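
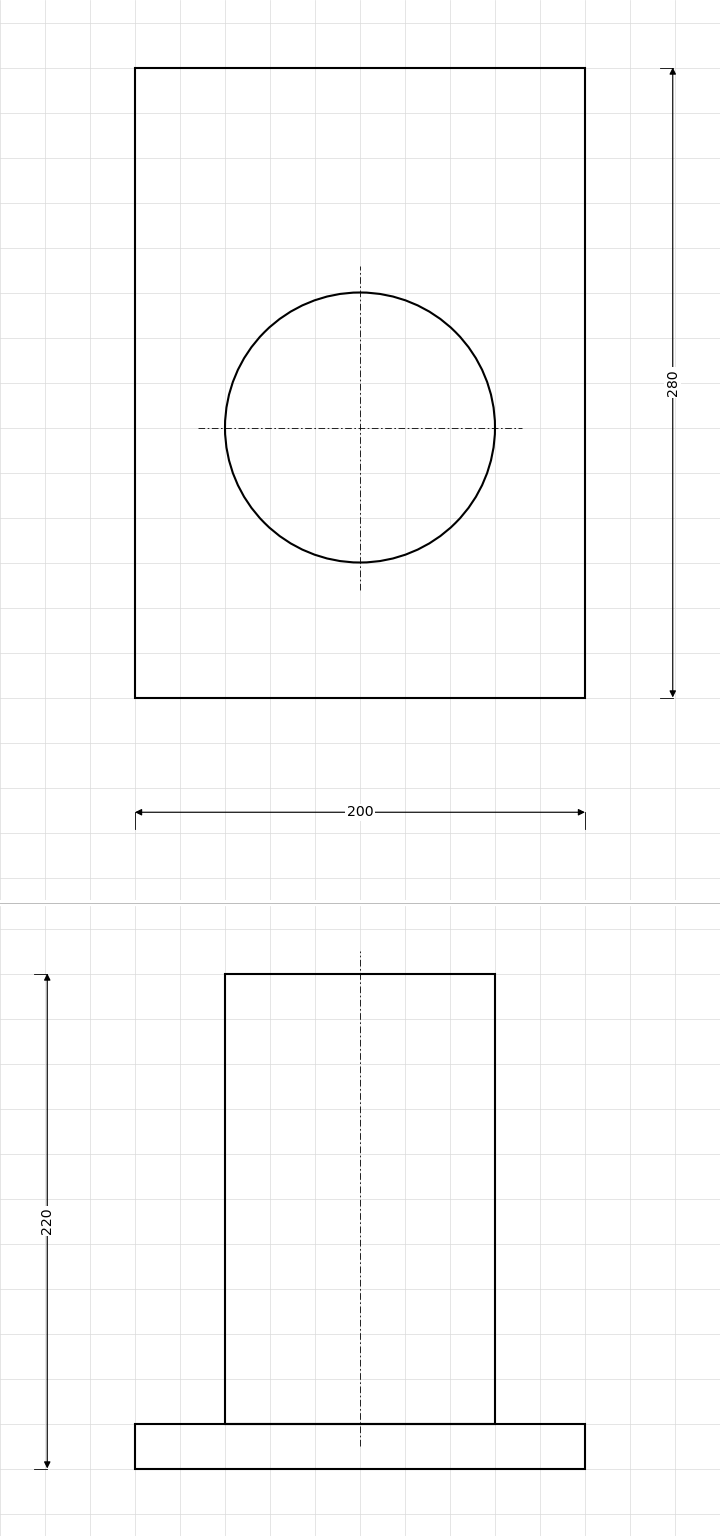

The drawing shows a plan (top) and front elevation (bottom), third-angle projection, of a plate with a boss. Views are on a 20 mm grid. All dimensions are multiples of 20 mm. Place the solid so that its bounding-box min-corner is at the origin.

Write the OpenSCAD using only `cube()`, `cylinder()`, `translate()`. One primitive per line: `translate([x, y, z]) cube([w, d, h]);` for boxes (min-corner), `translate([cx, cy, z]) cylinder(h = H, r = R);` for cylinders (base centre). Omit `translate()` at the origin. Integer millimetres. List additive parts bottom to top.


cube([200, 280, 20]);
translate([100, 120, 20]) cylinder(h = 200, r = 60);


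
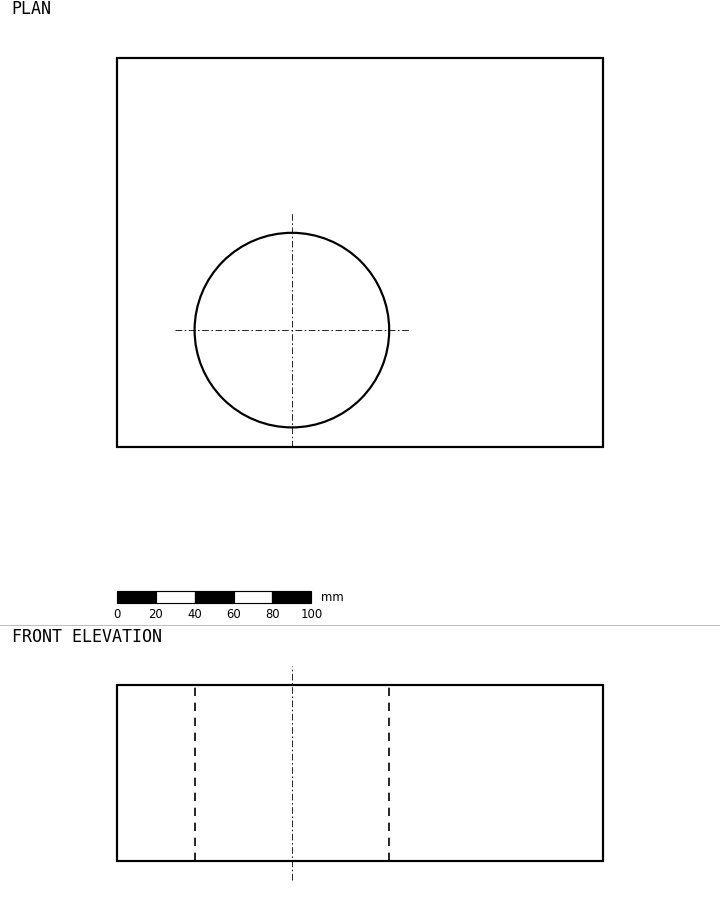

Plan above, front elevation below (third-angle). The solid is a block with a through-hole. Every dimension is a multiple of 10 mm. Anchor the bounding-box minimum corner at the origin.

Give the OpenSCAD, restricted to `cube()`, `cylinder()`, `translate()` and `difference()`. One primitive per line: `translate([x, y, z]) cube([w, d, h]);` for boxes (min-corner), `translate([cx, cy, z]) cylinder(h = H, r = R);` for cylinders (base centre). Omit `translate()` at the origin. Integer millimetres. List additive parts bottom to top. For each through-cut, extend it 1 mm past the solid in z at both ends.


difference() {
  cube([250, 200, 90]);
  translate([90, 60, -1]) cylinder(h = 92, r = 50);
}


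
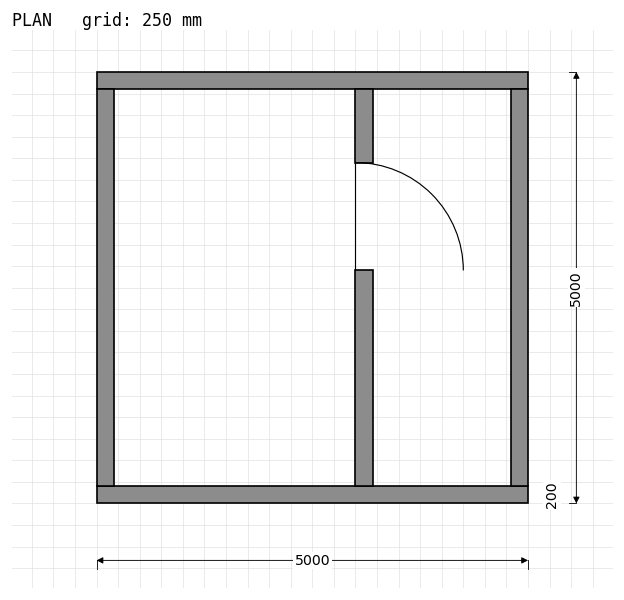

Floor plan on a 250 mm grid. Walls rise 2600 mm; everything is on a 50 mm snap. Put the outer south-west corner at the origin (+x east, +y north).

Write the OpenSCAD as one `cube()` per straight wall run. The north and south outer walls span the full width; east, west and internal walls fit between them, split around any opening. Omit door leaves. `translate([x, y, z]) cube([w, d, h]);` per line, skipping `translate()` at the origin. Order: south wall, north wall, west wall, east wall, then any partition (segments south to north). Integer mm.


cube([5000, 200, 2600]);
translate([0, 4800, 0]) cube([5000, 200, 2600]);
translate([0, 200, 0]) cube([200, 4600, 2600]);
translate([4800, 200, 0]) cube([200, 4600, 2600]);
translate([3000, 200, 0]) cube([200, 2500, 2600]);
translate([3000, 3950, 0]) cube([200, 850, 2600]);


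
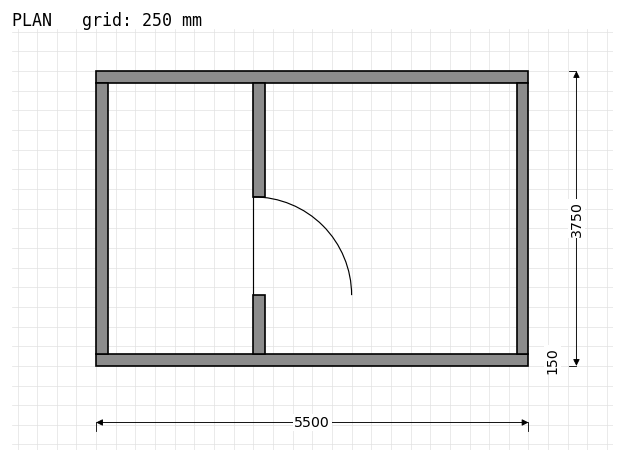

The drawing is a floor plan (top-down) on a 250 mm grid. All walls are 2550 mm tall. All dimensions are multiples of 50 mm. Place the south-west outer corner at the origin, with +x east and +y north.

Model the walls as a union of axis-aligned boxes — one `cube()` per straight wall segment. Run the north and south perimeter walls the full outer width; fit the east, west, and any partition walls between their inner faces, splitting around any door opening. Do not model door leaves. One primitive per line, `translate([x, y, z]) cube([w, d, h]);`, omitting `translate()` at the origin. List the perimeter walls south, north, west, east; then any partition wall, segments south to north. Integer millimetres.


cube([5500, 150, 2550]);
translate([0, 3600, 0]) cube([5500, 150, 2550]);
translate([0, 150, 0]) cube([150, 3450, 2550]);
translate([5350, 150, 0]) cube([150, 3450, 2550]);
translate([2000, 150, 0]) cube([150, 750, 2550]);
translate([2000, 2150, 0]) cube([150, 1450, 2550]);


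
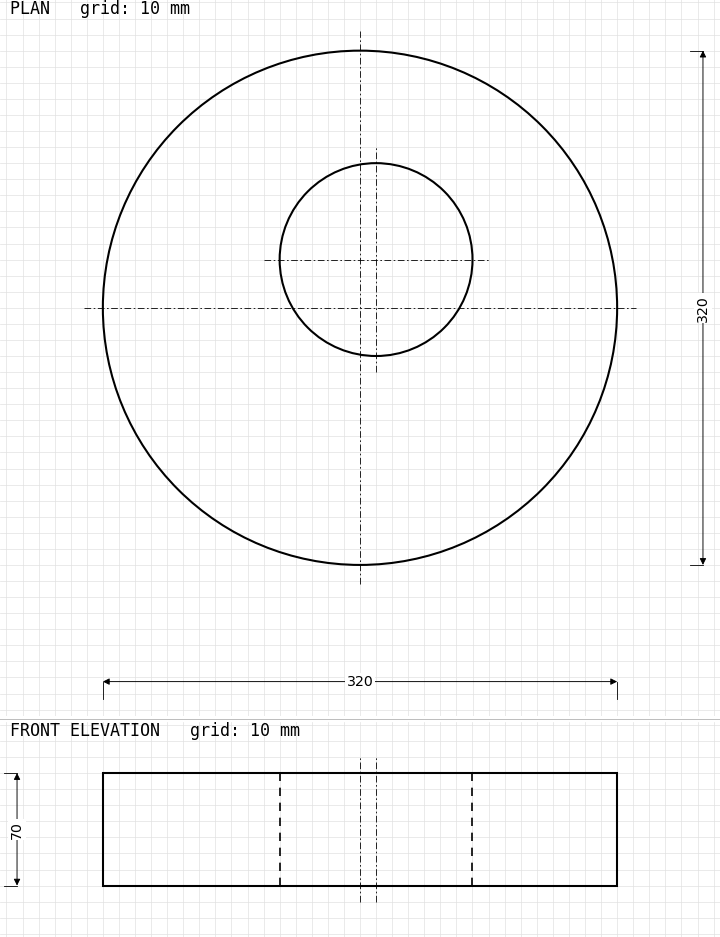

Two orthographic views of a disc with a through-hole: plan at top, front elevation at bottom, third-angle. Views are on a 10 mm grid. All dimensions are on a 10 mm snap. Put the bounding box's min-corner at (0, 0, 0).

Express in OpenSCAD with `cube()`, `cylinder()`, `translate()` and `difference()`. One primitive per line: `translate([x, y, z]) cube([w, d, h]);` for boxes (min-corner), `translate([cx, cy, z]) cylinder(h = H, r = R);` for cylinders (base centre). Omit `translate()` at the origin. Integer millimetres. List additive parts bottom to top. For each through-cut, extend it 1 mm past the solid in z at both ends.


difference() {
  translate([160, 160, 0]) cylinder(h = 70, r = 160);
  translate([170, 190, -1]) cylinder(h = 72, r = 60);
}


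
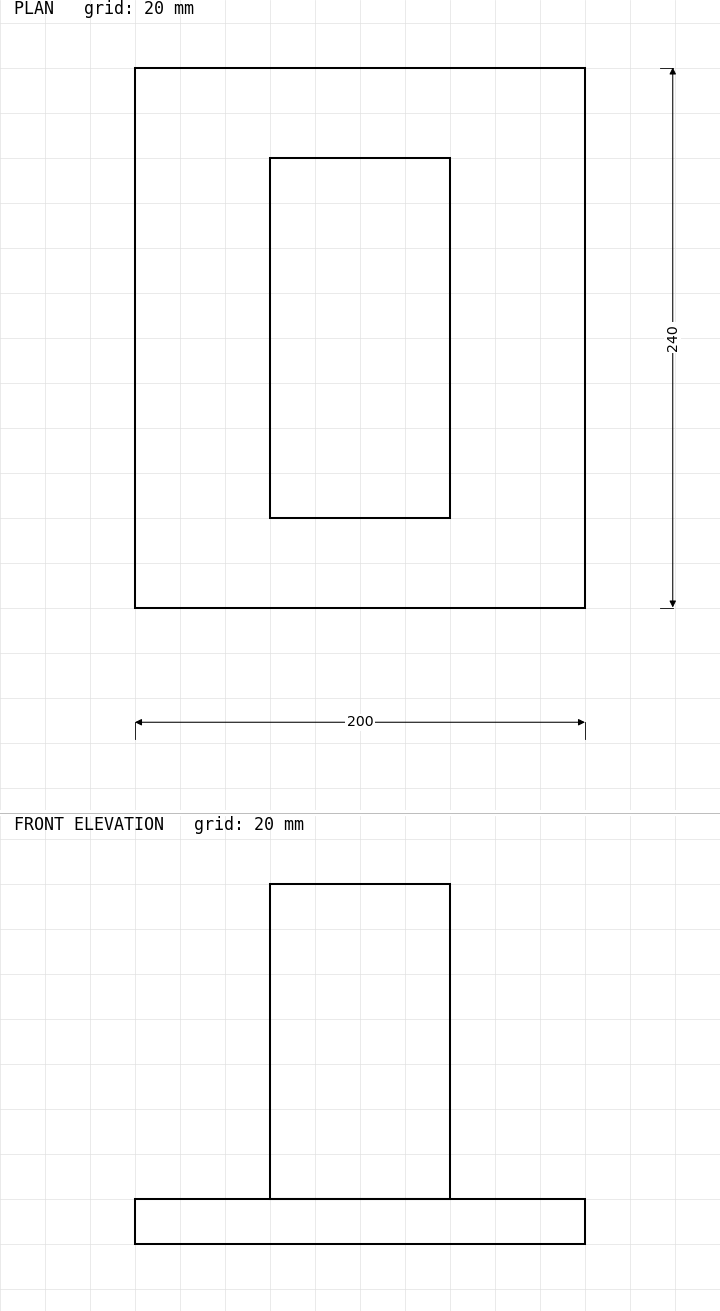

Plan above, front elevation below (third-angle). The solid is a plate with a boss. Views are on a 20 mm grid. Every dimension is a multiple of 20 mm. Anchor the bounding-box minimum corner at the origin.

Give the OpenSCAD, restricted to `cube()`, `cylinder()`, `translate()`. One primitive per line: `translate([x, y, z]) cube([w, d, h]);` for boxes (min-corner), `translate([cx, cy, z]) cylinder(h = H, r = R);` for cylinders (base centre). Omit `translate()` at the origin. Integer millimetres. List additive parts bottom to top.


cube([200, 240, 20]);
translate([60, 40, 20]) cube([80, 160, 140]);


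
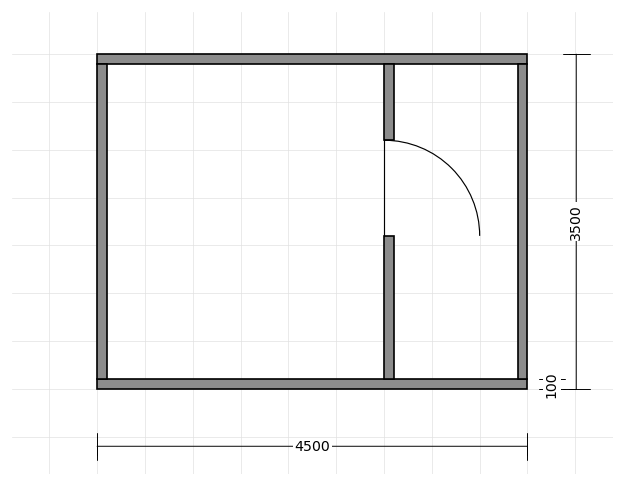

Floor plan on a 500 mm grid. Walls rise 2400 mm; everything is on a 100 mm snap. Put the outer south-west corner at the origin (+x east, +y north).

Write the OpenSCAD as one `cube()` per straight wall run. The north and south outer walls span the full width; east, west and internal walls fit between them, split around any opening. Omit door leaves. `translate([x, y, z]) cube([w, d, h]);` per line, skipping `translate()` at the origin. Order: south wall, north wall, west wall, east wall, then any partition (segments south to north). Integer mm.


cube([4500, 100, 2400]);
translate([0, 3400, 0]) cube([4500, 100, 2400]);
translate([0, 100, 0]) cube([100, 3300, 2400]);
translate([4400, 100, 0]) cube([100, 3300, 2400]);
translate([3000, 100, 0]) cube([100, 1500, 2400]);
translate([3000, 2600, 0]) cube([100, 800, 2400]);


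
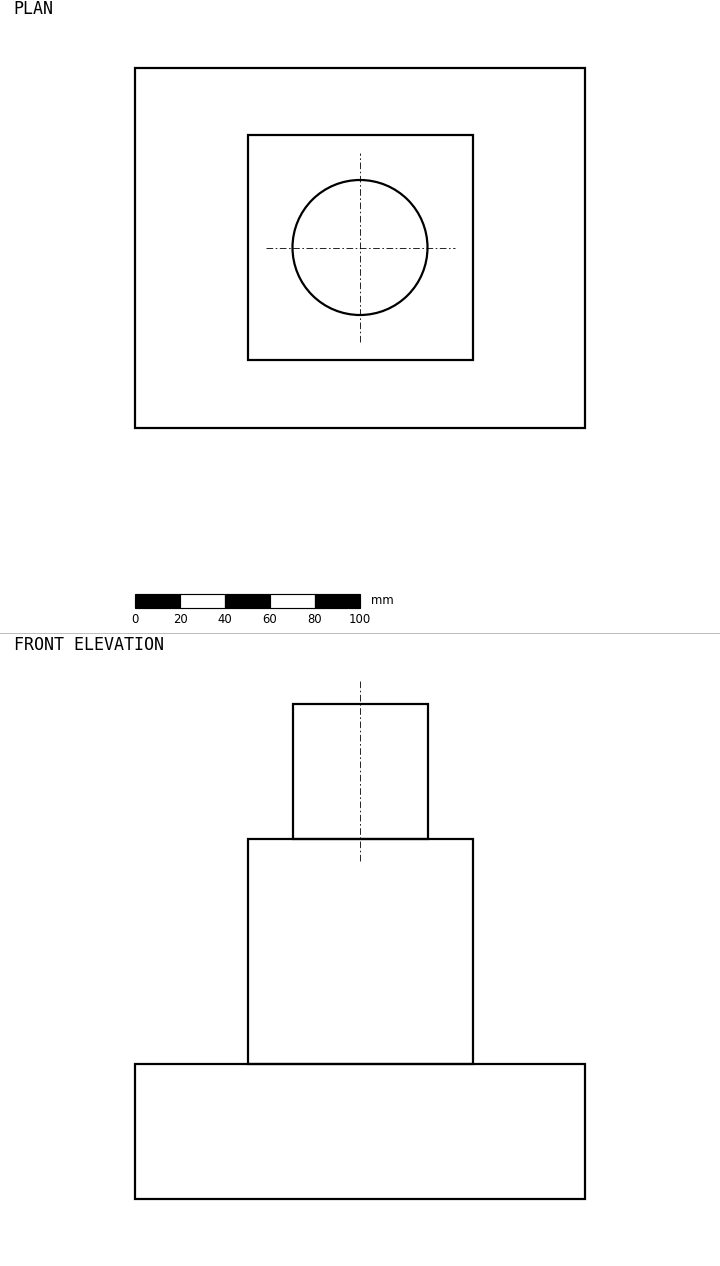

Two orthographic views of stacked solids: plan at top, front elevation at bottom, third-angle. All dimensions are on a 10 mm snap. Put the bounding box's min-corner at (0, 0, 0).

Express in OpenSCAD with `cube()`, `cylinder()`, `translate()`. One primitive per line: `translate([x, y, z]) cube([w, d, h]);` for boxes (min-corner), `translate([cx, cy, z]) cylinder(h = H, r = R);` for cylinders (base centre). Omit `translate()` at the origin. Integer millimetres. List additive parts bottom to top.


cube([200, 160, 60]);
translate([50, 30, 60]) cube([100, 100, 100]);
translate([100, 80, 160]) cylinder(h = 60, r = 30);


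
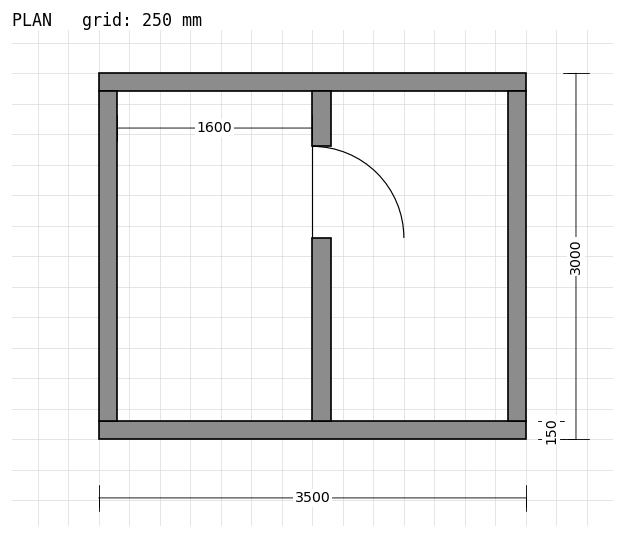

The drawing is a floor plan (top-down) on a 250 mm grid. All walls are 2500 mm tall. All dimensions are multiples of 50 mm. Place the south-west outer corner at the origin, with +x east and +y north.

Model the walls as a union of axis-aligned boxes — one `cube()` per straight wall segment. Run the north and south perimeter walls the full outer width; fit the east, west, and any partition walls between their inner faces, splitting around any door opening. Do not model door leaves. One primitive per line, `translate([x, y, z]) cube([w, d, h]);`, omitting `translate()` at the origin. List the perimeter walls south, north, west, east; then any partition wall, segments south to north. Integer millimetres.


cube([3500, 150, 2500]);
translate([0, 2850, 0]) cube([3500, 150, 2500]);
translate([0, 150, 0]) cube([150, 2700, 2500]);
translate([3350, 150, 0]) cube([150, 2700, 2500]);
translate([1750, 150, 0]) cube([150, 1500, 2500]);
translate([1750, 2400, 0]) cube([150, 450, 2500]);


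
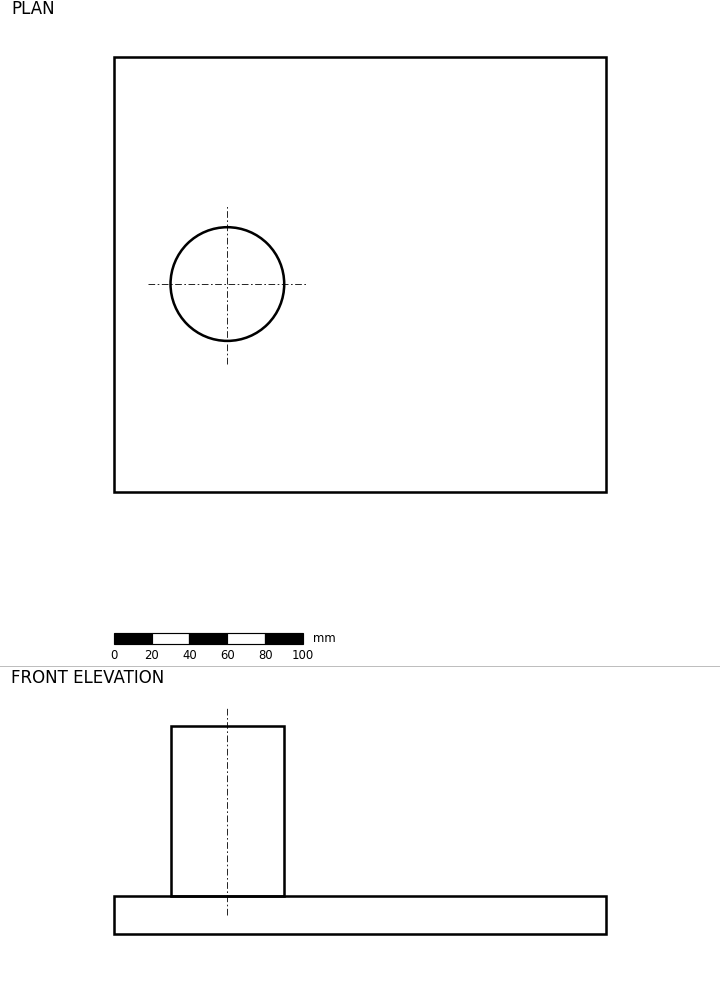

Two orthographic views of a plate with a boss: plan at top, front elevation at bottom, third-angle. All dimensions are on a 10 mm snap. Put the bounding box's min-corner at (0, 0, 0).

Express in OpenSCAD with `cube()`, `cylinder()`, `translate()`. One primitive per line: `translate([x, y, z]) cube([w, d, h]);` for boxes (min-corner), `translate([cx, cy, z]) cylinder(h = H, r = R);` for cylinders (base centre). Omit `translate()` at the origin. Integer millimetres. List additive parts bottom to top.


cube([260, 230, 20]);
translate([60, 110, 20]) cylinder(h = 90, r = 30);


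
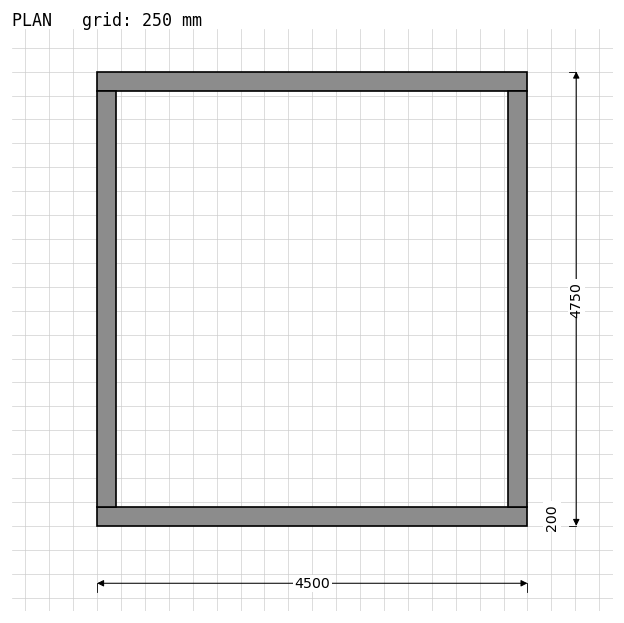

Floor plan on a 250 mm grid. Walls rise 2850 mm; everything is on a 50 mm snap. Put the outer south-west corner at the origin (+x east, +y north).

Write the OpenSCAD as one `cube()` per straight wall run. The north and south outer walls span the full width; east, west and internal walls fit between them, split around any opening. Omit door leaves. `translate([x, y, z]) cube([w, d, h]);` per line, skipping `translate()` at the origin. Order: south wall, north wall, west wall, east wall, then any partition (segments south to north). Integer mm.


cube([4500, 200, 2850]);
translate([0, 4550, 0]) cube([4500, 200, 2850]);
translate([0, 200, 0]) cube([200, 4350, 2850]);
translate([4300, 200, 0]) cube([200, 4350, 2850]);


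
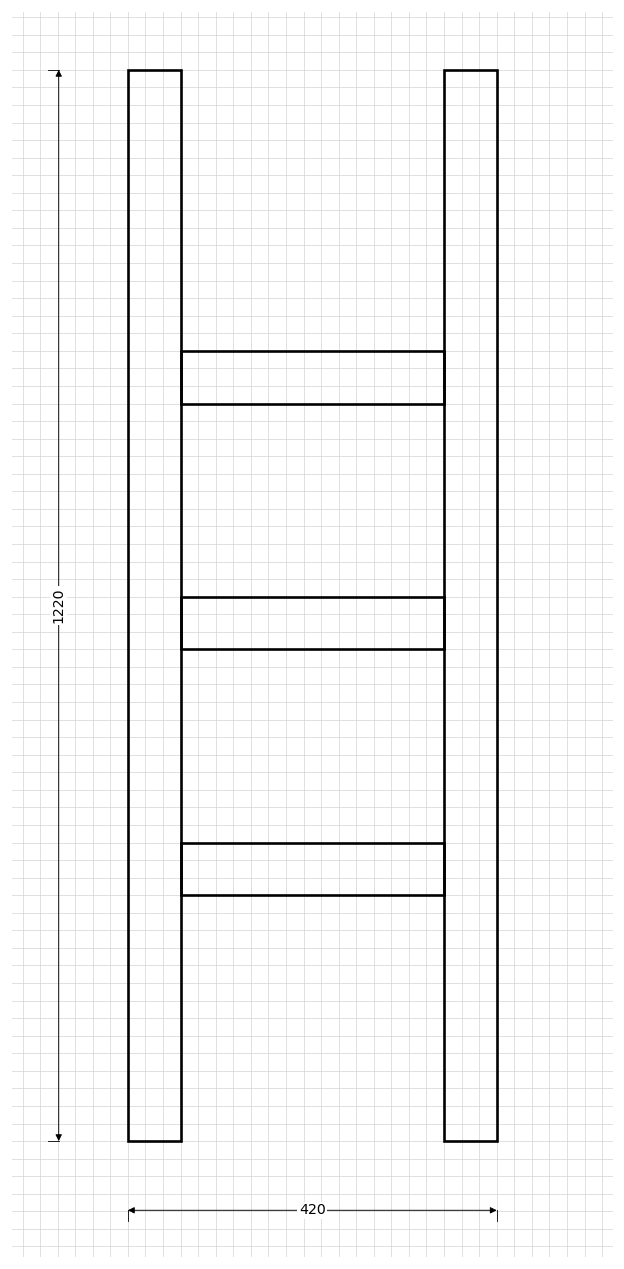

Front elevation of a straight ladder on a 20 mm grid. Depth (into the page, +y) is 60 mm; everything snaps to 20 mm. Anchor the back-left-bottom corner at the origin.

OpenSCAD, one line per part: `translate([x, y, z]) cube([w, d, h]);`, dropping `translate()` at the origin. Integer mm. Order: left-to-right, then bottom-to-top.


cube([60, 60, 1220]);
translate([60, 0, 280]) cube([300, 60, 60]);
translate([60, 0, 560]) cube([300, 60, 60]);
translate([60, 0, 840]) cube([300, 60, 60]);
translate([360, 0, 0]) cube([60, 60, 1220]);


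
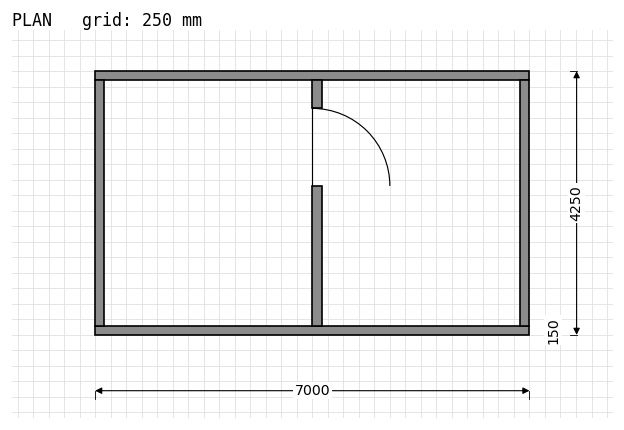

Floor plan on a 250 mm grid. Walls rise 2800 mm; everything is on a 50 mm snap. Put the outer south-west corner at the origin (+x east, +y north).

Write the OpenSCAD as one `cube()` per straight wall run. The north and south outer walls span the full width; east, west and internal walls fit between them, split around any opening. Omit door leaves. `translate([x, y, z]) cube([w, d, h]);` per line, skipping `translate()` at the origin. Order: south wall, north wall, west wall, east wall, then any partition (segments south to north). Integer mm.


cube([7000, 150, 2800]);
translate([0, 4100, 0]) cube([7000, 150, 2800]);
translate([0, 150, 0]) cube([150, 3950, 2800]);
translate([6850, 150, 0]) cube([150, 3950, 2800]);
translate([3500, 150, 0]) cube([150, 2250, 2800]);
translate([3500, 3650, 0]) cube([150, 450, 2800]);


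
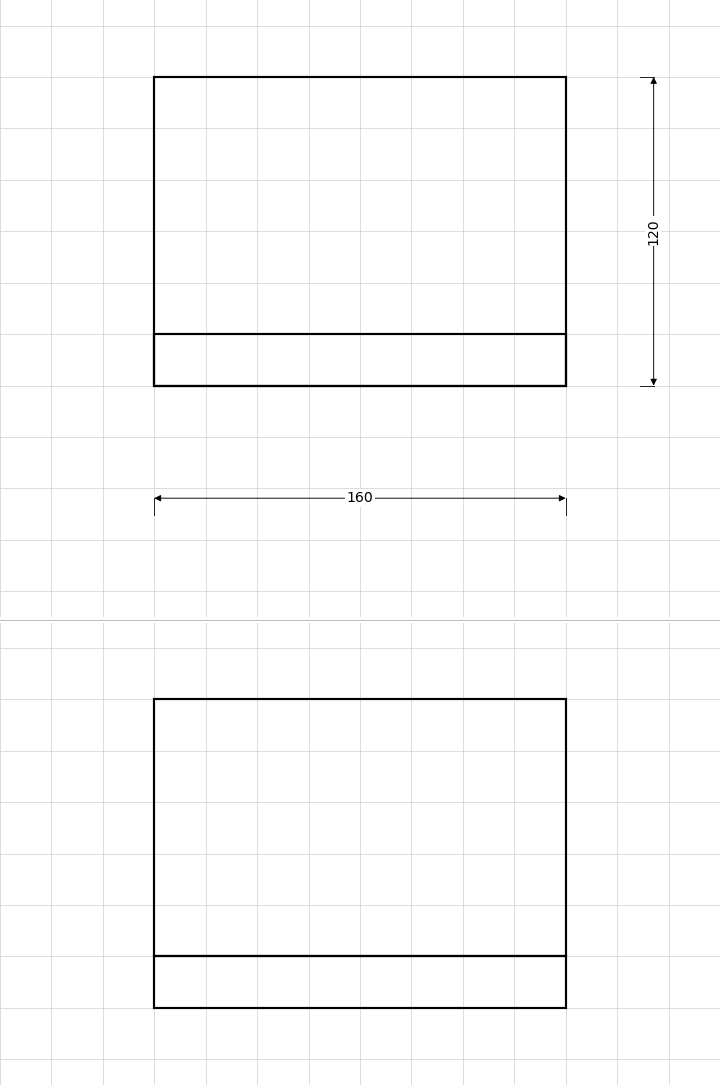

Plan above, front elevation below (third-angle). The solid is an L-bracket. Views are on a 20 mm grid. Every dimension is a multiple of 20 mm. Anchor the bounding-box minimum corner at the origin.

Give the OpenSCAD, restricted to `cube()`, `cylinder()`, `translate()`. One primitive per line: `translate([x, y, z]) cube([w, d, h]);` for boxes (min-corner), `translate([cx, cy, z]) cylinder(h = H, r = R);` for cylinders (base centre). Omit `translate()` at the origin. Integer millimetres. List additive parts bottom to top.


cube([160, 120, 20]);
translate([0, 0, 20]) cube([160, 20, 100]);


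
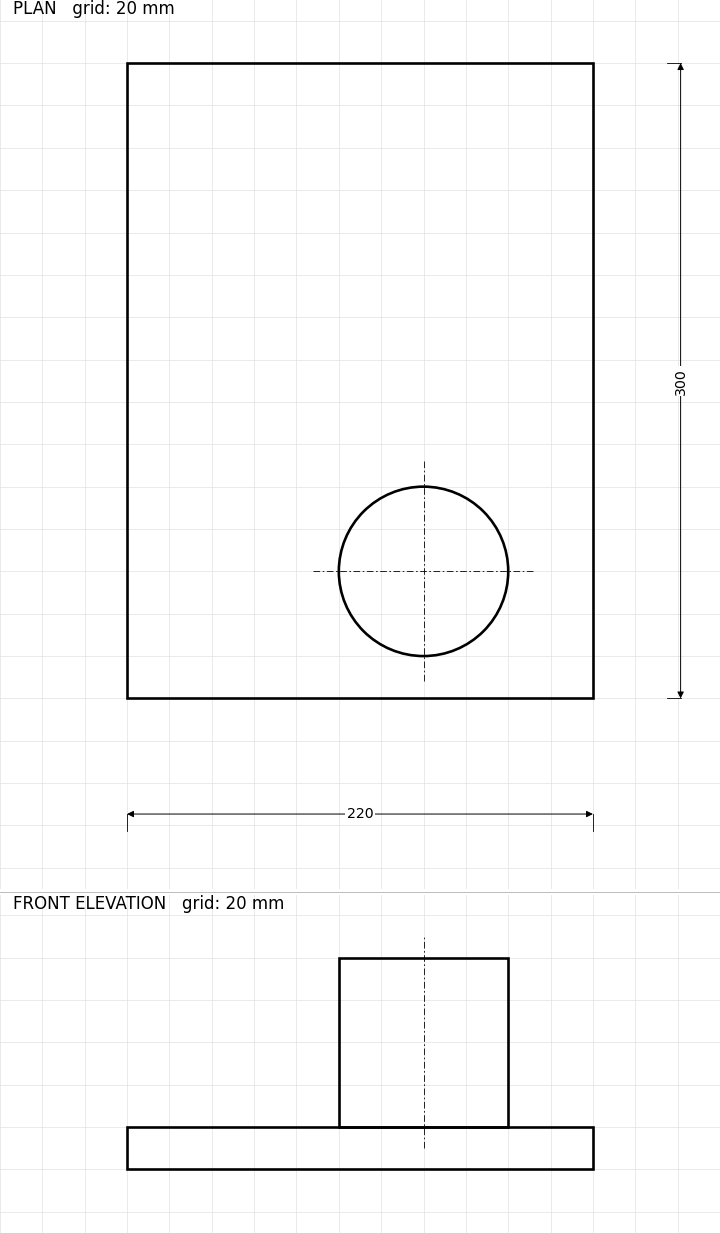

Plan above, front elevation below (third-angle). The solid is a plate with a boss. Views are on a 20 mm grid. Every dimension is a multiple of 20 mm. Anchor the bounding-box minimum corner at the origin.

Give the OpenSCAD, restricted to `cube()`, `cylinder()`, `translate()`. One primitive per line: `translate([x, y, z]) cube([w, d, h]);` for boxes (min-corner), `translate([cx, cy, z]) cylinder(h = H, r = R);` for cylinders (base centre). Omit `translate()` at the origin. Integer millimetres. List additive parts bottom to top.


cube([220, 300, 20]);
translate([140, 60, 20]) cylinder(h = 80, r = 40);


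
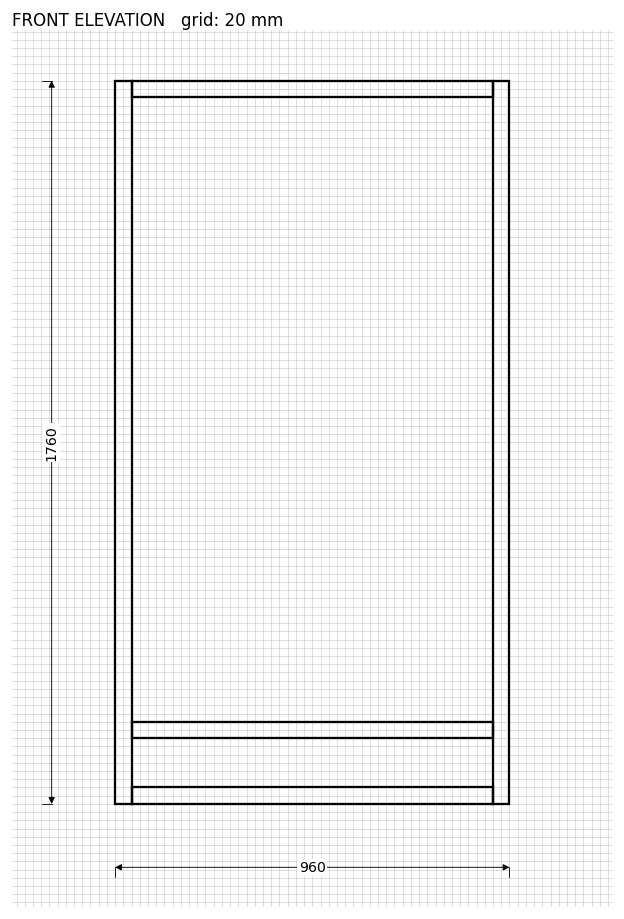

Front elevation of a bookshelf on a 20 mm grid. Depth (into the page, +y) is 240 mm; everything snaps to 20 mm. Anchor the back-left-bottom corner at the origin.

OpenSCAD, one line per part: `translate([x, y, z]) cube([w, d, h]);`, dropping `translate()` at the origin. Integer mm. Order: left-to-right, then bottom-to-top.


cube([40, 240, 1760]);
translate([40, 0, 0]) cube([880, 240, 40]);
translate([40, 0, 160]) cube([880, 240, 40]);
translate([40, 0, 1720]) cube([880, 240, 40]);
translate([920, 0, 0]) cube([40, 240, 1760]);


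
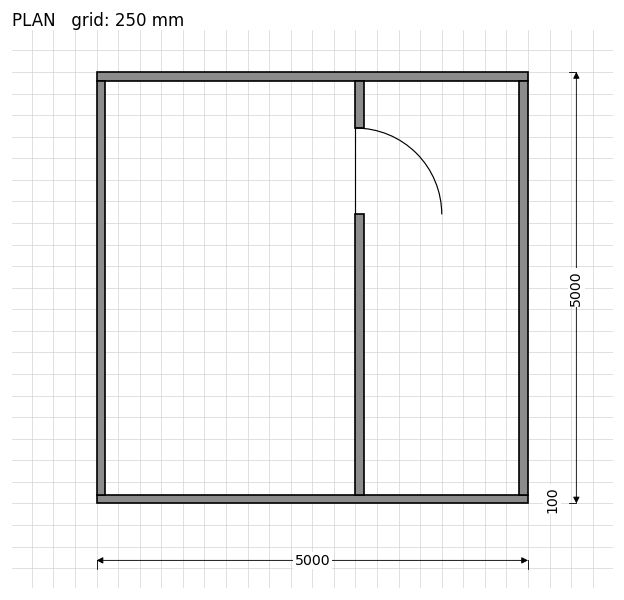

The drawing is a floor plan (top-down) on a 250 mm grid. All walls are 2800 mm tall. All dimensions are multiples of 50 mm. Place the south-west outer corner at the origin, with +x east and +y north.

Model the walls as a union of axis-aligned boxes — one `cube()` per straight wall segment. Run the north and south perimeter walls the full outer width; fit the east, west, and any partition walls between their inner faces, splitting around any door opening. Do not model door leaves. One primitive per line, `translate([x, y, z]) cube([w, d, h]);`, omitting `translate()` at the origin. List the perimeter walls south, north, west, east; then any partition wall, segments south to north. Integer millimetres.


cube([5000, 100, 2800]);
translate([0, 4900, 0]) cube([5000, 100, 2800]);
translate([0, 100, 0]) cube([100, 4800, 2800]);
translate([4900, 100, 0]) cube([100, 4800, 2800]);
translate([3000, 100, 0]) cube([100, 3250, 2800]);
translate([3000, 4350, 0]) cube([100, 550, 2800]);


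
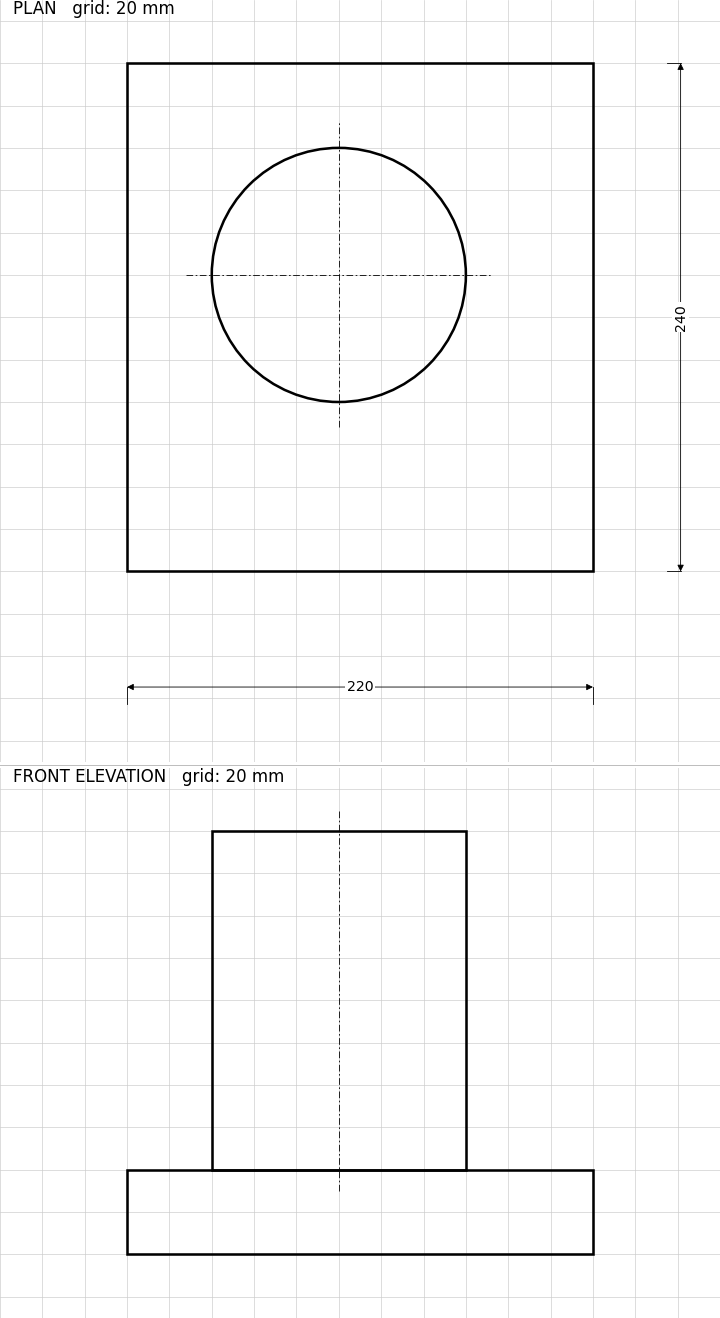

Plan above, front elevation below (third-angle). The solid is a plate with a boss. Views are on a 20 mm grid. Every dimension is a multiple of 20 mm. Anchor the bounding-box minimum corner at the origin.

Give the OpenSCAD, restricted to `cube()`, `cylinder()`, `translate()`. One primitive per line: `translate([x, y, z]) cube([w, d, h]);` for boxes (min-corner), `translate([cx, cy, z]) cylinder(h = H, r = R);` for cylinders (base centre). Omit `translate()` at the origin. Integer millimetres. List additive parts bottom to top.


cube([220, 240, 40]);
translate([100, 140, 40]) cylinder(h = 160, r = 60);


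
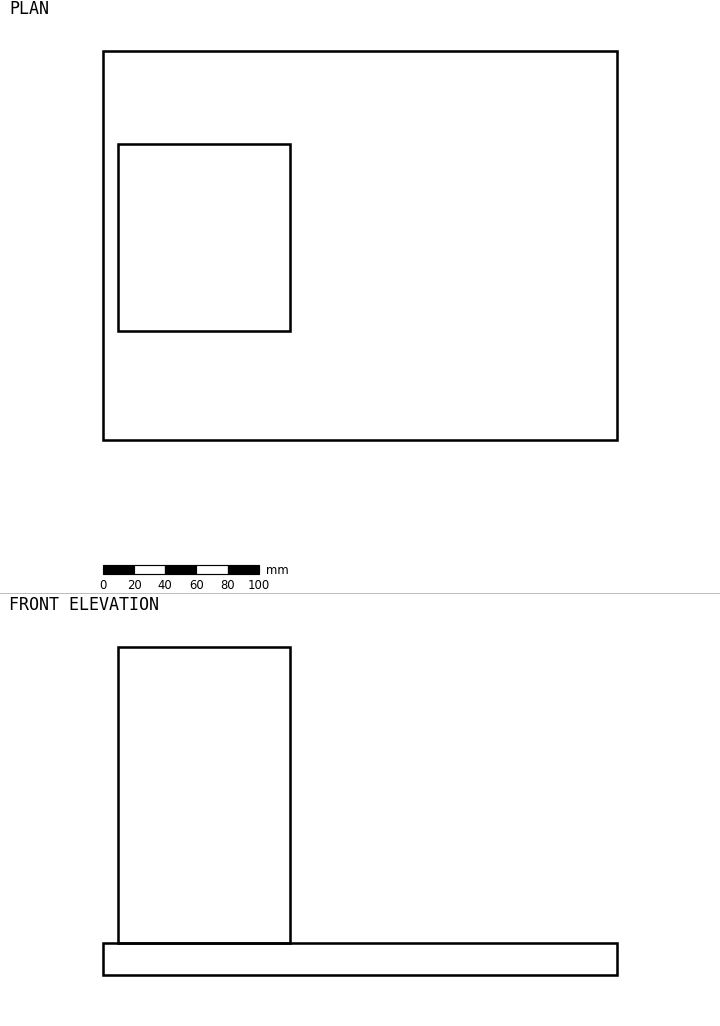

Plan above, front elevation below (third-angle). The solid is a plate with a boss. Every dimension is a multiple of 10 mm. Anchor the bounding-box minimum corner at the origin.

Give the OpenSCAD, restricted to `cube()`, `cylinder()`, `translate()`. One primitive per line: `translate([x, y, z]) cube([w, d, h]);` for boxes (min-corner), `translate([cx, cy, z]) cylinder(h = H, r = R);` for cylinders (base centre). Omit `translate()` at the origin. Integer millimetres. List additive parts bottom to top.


cube([330, 250, 20]);
translate([10, 70, 20]) cube([110, 120, 190]);


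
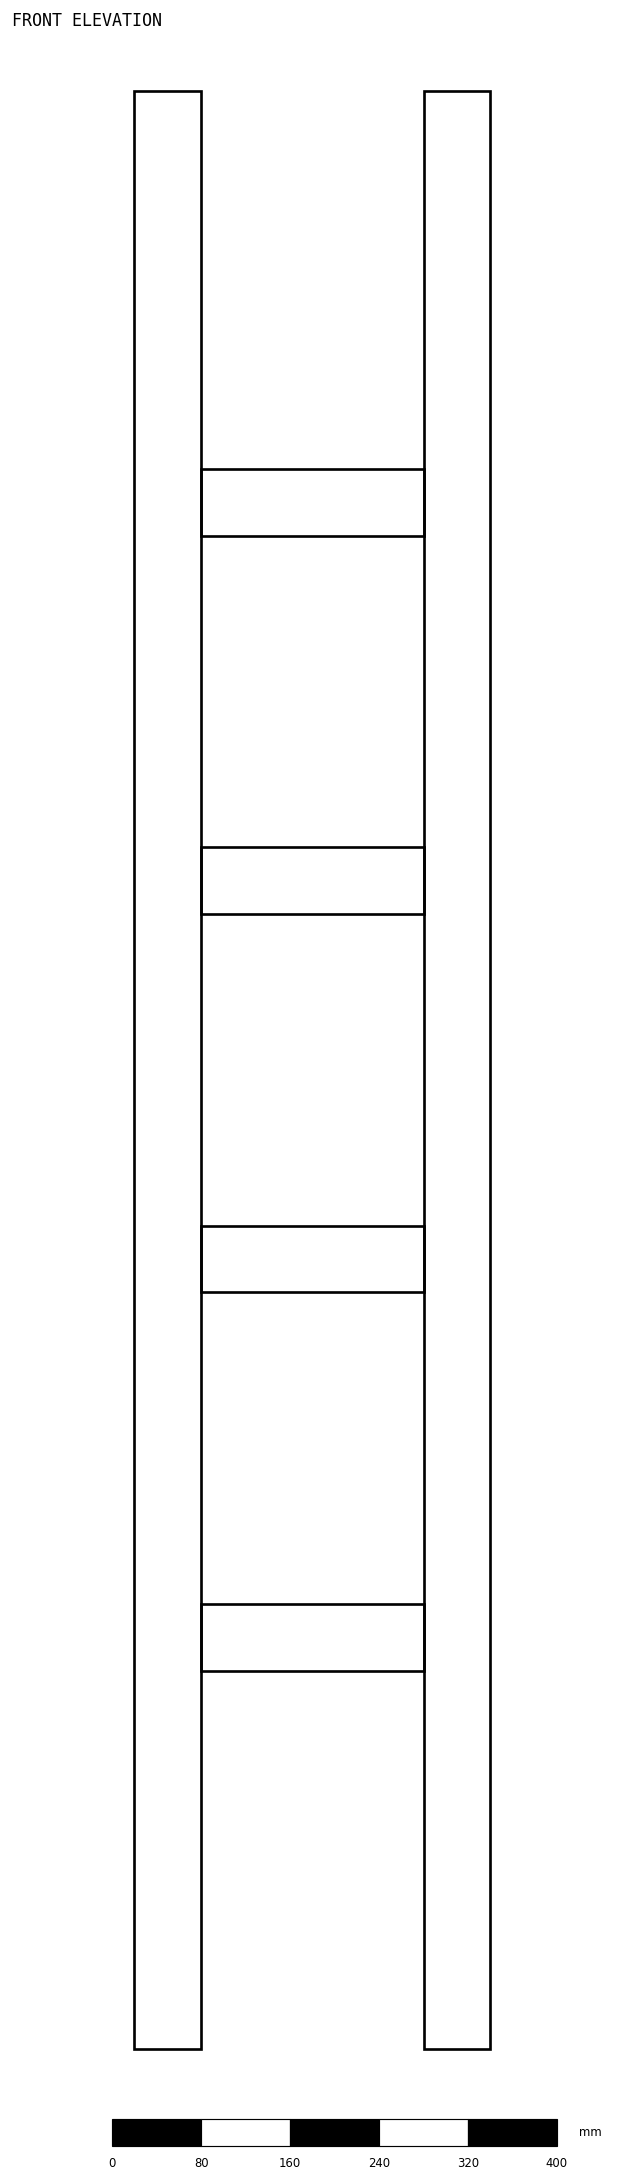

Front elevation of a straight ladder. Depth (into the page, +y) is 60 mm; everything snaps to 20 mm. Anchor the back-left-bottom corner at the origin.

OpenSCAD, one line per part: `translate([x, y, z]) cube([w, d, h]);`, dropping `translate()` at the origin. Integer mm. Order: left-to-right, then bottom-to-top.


cube([60, 60, 1760]);
translate([60, 0, 340]) cube([200, 60, 60]);
translate([60, 0, 680]) cube([200, 60, 60]);
translate([60, 0, 1020]) cube([200, 60, 60]);
translate([60, 0, 1360]) cube([200, 60, 60]);
translate([260, 0, 0]) cube([60, 60, 1760]);


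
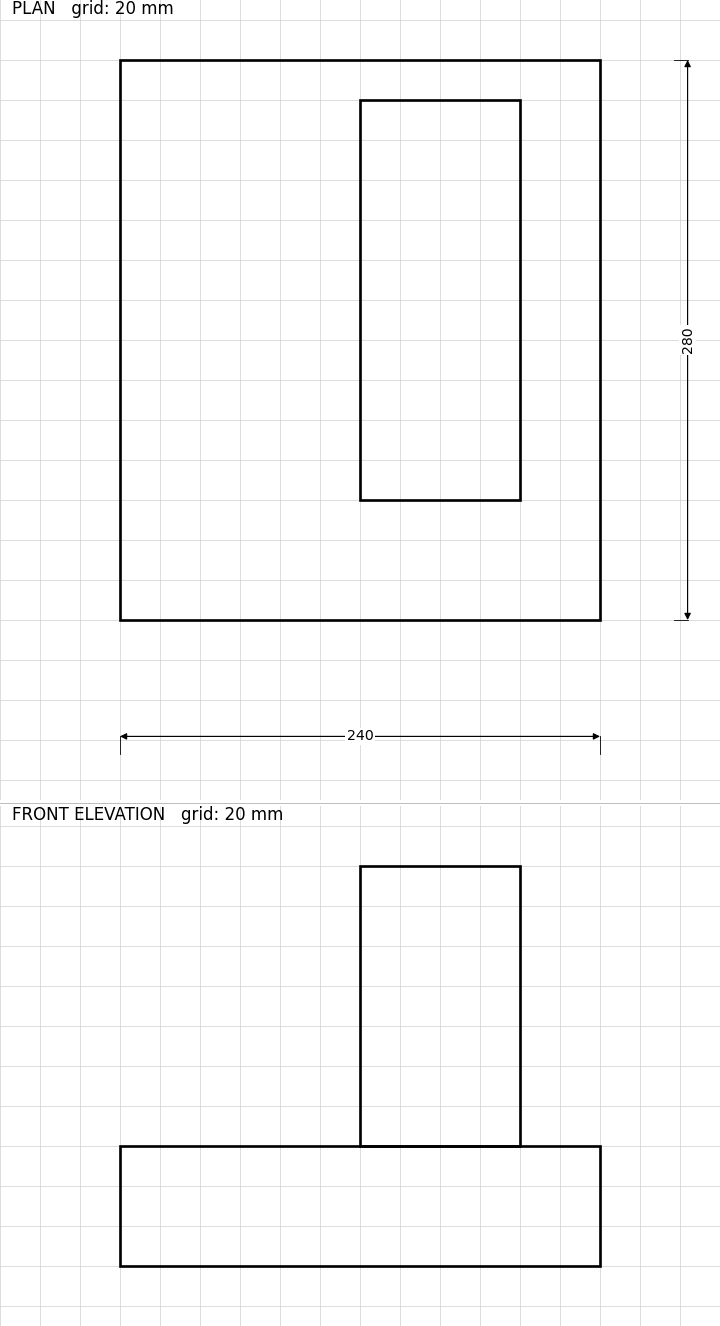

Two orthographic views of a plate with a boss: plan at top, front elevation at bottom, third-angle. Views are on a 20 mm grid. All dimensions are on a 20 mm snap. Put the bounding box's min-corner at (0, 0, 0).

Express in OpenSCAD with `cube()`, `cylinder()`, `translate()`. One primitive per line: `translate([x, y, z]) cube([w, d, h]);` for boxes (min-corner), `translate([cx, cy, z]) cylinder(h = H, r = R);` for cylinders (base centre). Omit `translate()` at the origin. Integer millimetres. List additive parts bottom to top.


cube([240, 280, 60]);
translate([120, 60, 60]) cube([80, 200, 140]);


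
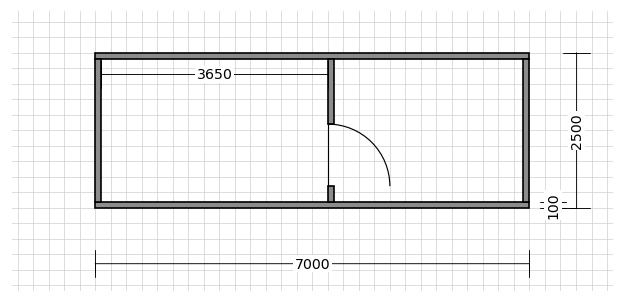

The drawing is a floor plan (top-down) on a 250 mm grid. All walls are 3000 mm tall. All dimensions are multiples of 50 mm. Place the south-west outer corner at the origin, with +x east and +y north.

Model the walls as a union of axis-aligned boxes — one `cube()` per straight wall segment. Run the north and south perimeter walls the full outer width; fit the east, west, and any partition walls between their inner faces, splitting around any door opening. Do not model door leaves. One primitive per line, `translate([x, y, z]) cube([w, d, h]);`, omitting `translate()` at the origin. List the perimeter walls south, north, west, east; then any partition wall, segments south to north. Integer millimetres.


cube([7000, 100, 3000]);
translate([0, 2400, 0]) cube([7000, 100, 3000]);
translate([0, 100, 0]) cube([100, 2300, 3000]);
translate([6900, 100, 0]) cube([100, 2300, 3000]);
translate([3750, 100, 0]) cube([100, 250, 3000]);
translate([3750, 1350, 0]) cube([100, 1050, 3000]);


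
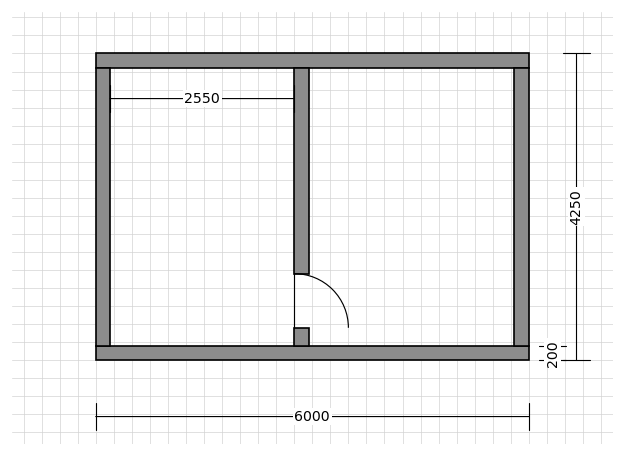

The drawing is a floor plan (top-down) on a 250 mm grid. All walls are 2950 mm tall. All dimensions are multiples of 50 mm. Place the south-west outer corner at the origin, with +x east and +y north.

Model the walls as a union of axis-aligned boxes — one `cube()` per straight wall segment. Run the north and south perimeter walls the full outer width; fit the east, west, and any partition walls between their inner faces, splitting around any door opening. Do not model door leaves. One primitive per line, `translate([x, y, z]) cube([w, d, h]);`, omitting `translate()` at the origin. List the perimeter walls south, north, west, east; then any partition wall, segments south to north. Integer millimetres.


cube([6000, 200, 2950]);
translate([0, 4050, 0]) cube([6000, 200, 2950]);
translate([0, 200, 0]) cube([200, 3850, 2950]);
translate([5800, 200, 0]) cube([200, 3850, 2950]);
translate([2750, 200, 0]) cube([200, 250, 2950]);
translate([2750, 1200, 0]) cube([200, 2850, 2950]);


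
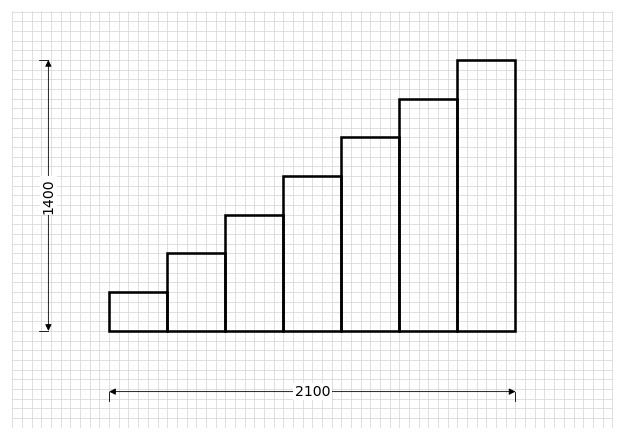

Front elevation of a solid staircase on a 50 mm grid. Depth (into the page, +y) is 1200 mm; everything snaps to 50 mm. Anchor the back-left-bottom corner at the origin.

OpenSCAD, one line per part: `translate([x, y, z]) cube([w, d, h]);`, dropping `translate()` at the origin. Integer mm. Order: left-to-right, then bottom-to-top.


cube([300, 1200, 200]);
translate([300, 0, 0]) cube([300, 1200, 400]);
translate([600, 0, 0]) cube([300, 1200, 600]);
translate([900, 0, 0]) cube([300, 1200, 800]);
translate([1200, 0, 0]) cube([300, 1200, 1000]);
translate([1500, 0, 0]) cube([300, 1200, 1200]);
translate([1800, 0, 0]) cube([300, 1200, 1400]);


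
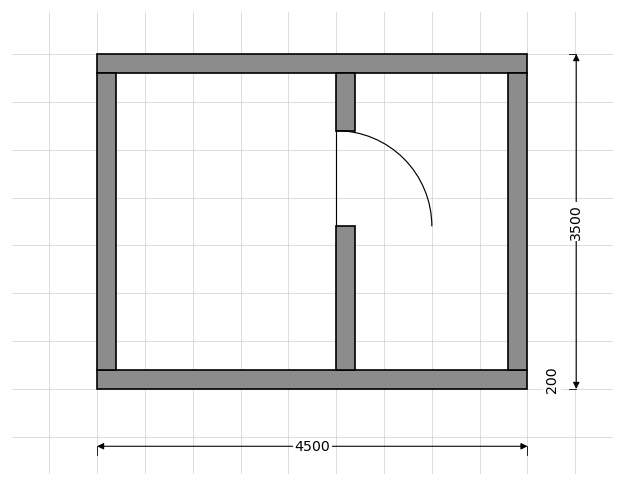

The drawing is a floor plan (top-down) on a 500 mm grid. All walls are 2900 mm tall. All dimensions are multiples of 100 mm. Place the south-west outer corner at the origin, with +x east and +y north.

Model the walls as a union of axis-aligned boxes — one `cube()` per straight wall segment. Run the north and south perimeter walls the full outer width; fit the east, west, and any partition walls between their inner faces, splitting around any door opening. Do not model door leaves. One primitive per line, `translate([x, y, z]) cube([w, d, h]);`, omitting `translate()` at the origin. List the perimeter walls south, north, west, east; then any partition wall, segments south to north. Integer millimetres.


cube([4500, 200, 2900]);
translate([0, 3300, 0]) cube([4500, 200, 2900]);
translate([0, 200, 0]) cube([200, 3100, 2900]);
translate([4300, 200, 0]) cube([200, 3100, 2900]);
translate([2500, 200, 0]) cube([200, 1500, 2900]);
translate([2500, 2700, 0]) cube([200, 600, 2900]);


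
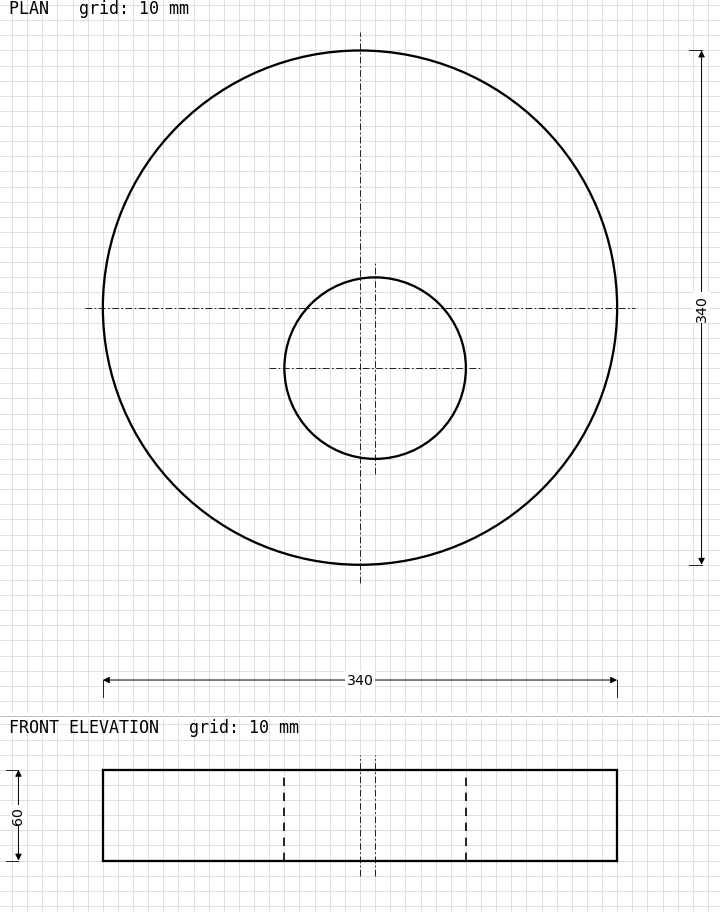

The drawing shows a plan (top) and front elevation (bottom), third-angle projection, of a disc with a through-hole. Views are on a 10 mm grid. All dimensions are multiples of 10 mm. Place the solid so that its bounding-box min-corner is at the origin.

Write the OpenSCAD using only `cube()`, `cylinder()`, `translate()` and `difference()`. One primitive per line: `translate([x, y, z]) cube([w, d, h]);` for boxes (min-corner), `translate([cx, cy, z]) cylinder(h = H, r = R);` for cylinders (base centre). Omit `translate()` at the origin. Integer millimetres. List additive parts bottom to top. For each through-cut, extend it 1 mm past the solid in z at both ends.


difference() {
  translate([170, 170, 0]) cylinder(h = 60, r = 170);
  translate([180, 130, -1]) cylinder(h = 62, r = 60);
}


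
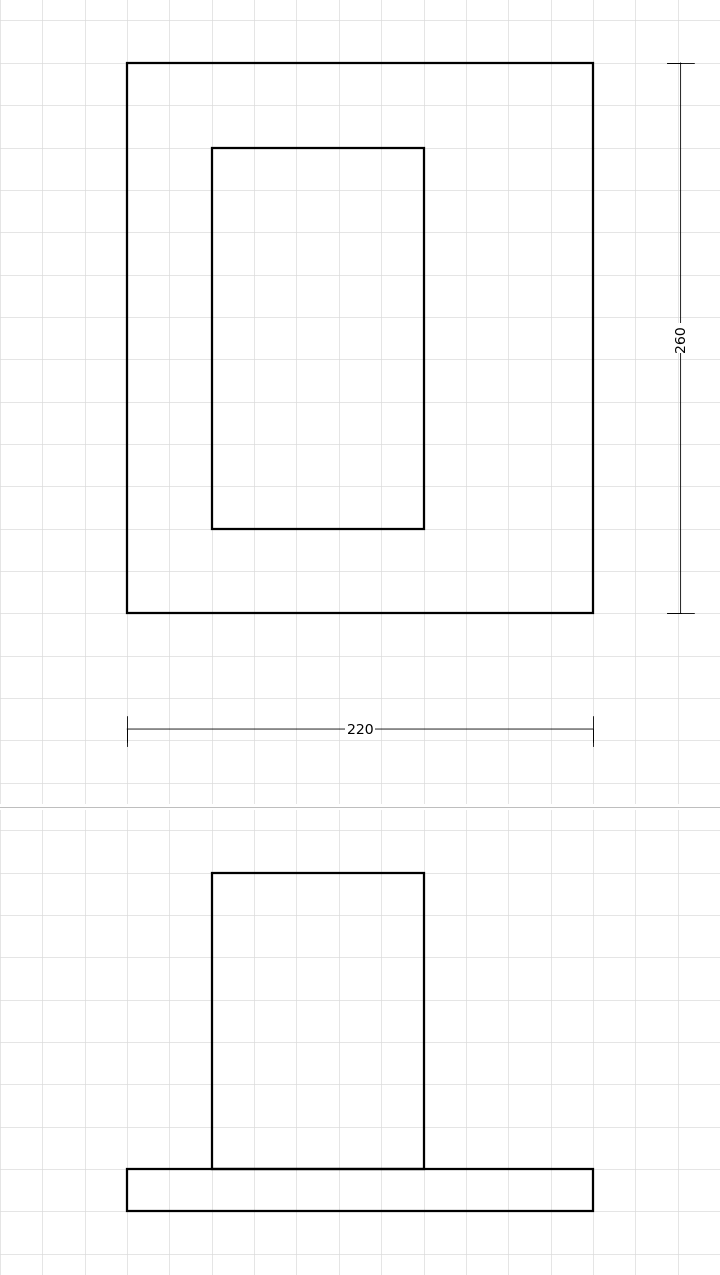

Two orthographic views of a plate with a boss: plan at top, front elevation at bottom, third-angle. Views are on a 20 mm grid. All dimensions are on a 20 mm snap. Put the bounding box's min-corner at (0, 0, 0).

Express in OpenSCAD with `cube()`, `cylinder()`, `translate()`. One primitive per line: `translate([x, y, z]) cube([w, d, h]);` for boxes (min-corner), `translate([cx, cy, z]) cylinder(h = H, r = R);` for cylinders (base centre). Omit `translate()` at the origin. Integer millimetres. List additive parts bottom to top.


cube([220, 260, 20]);
translate([40, 40, 20]) cube([100, 180, 140]);


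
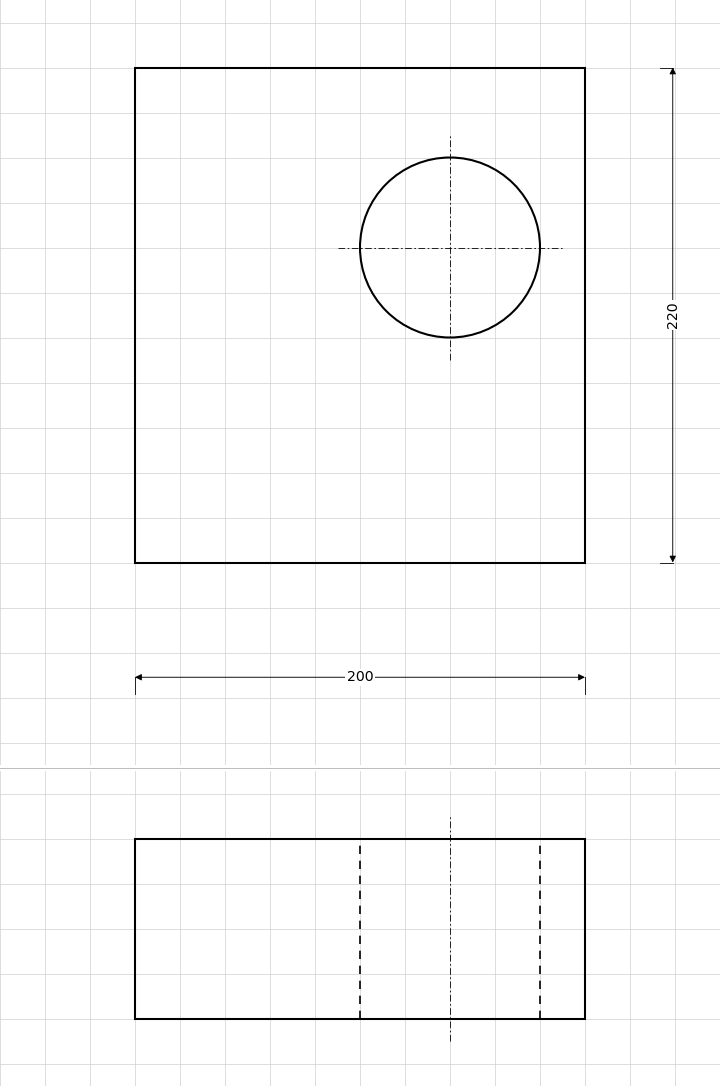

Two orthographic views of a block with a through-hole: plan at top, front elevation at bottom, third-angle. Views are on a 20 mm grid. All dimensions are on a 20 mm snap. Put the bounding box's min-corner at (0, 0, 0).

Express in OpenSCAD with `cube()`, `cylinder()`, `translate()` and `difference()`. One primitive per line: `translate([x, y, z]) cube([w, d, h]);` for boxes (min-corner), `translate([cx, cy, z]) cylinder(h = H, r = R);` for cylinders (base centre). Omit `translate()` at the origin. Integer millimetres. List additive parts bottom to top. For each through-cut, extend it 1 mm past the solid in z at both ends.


difference() {
  cube([200, 220, 80]);
  translate([140, 140, -1]) cylinder(h = 82, r = 40);
}


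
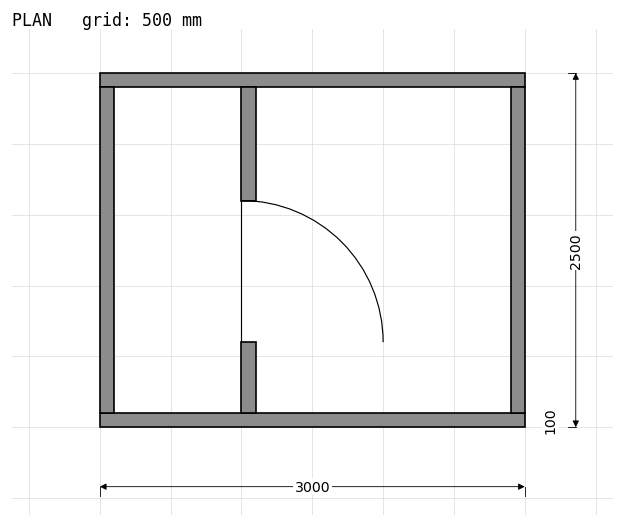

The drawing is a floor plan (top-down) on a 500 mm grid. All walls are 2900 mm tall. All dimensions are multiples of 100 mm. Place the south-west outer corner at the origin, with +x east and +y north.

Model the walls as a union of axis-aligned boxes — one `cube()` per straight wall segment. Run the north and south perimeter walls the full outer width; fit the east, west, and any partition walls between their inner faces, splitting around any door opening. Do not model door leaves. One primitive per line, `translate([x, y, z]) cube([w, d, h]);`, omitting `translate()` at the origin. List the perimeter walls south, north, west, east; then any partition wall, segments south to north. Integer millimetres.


cube([3000, 100, 2900]);
translate([0, 2400, 0]) cube([3000, 100, 2900]);
translate([0, 100, 0]) cube([100, 2300, 2900]);
translate([2900, 100, 0]) cube([100, 2300, 2900]);
translate([1000, 100, 0]) cube([100, 500, 2900]);
translate([1000, 1600, 0]) cube([100, 800, 2900]);


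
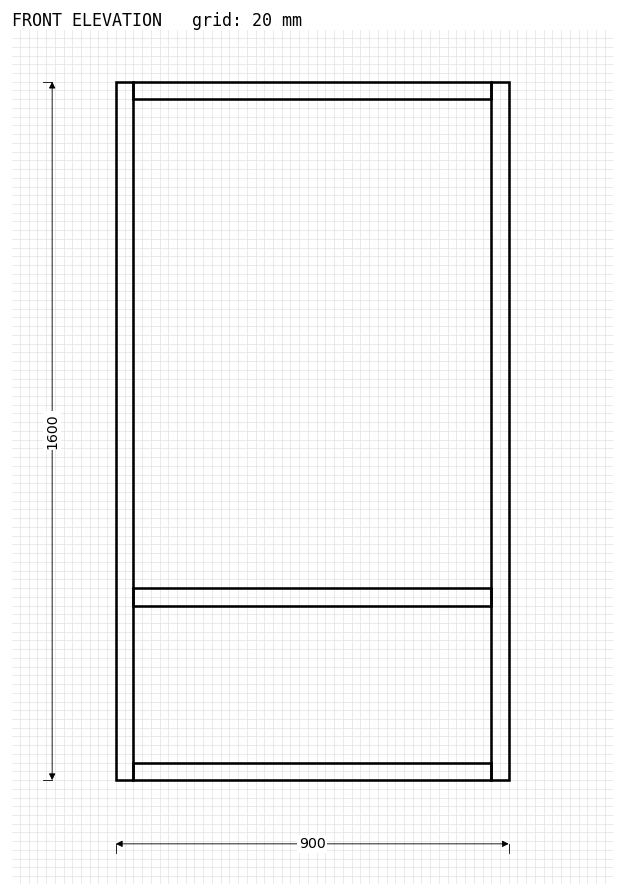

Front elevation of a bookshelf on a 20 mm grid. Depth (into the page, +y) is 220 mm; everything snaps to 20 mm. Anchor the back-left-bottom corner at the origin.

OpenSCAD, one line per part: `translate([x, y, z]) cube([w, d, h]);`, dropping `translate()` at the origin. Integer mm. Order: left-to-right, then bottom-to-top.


cube([40, 220, 1600]);
translate([40, 0, 0]) cube([820, 220, 40]);
translate([40, 0, 400]) cube([820, 220, 40]);
translate([40, 0, 1560]) cube([820, 220, 40]);
translate([860, 0, 0]) cube([40, 220, 1600]);


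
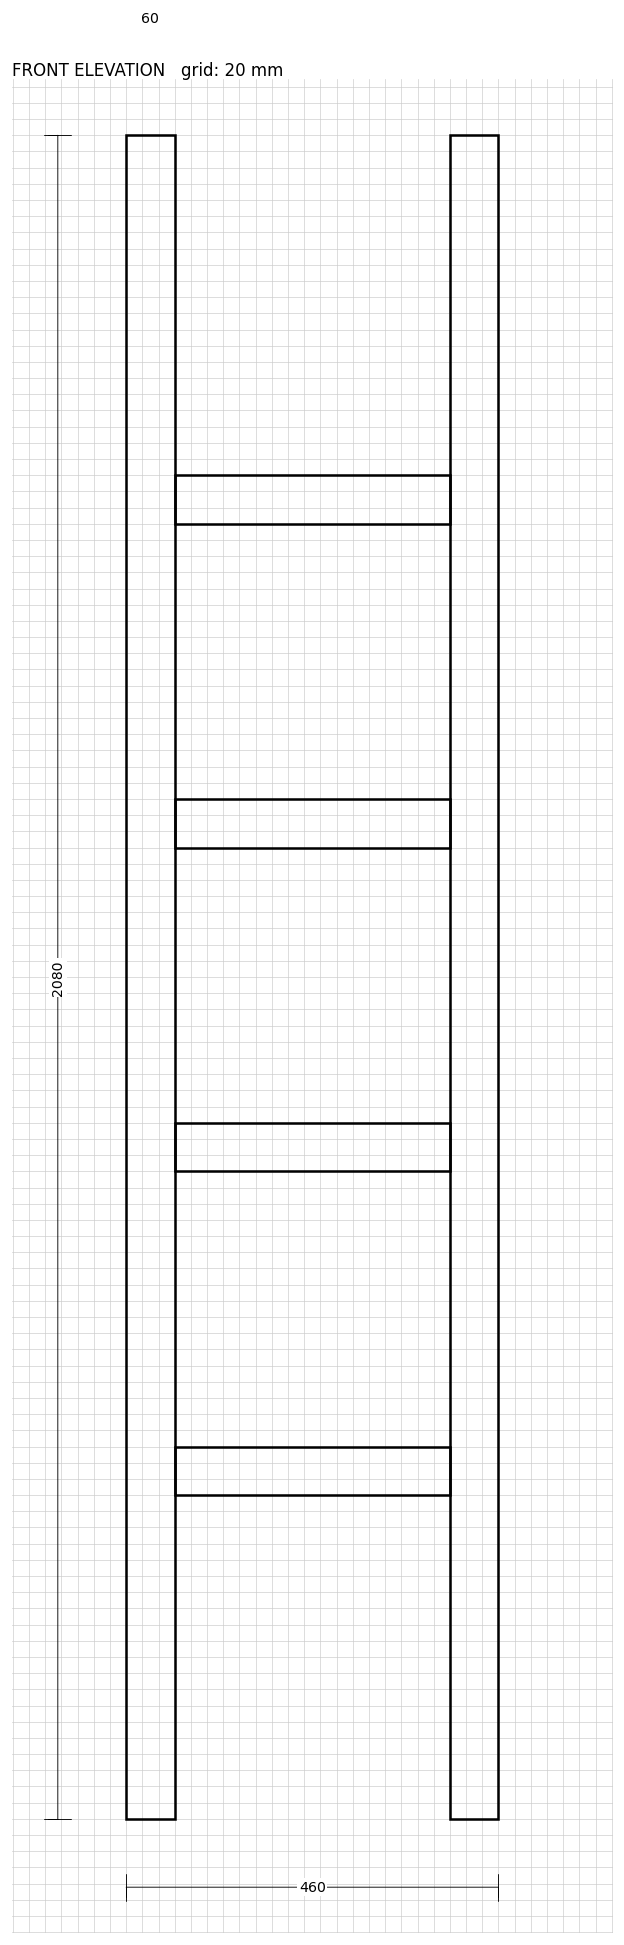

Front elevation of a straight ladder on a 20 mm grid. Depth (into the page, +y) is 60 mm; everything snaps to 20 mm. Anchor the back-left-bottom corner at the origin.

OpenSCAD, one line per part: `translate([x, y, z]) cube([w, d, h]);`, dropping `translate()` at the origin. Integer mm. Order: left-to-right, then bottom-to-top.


cube([60, 60, 2080]);
translate([60, 0, 400]) cube([340, 60, 60]);
translate([60, 0, 800]) cube([340, 60, 60]);
translate([60, 0, 1200]) cube([340, 60, 60]);
translate([60, 0, 1600]) cube([340, 60, 60]);
translate([400, 0, 0]) cube([60, 60, 2080]);


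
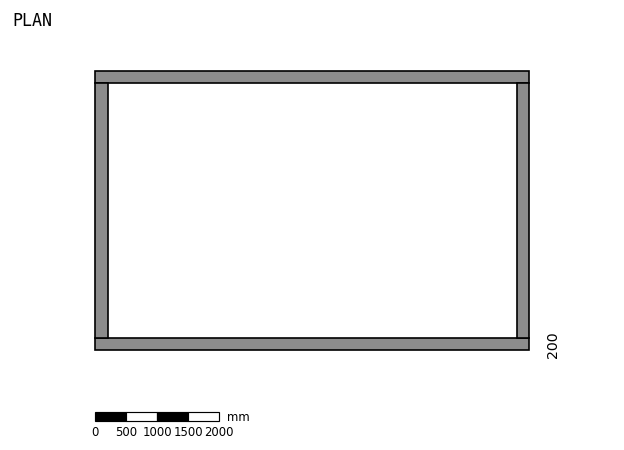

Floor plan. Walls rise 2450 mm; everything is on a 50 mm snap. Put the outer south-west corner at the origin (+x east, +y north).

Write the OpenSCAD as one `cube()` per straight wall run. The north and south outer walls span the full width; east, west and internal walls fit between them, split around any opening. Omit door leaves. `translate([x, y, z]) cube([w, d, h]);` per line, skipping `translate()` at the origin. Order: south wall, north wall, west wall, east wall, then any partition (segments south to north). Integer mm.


cube([7000, 200, 2450]);
translate([0, 4300, 0]) cube([7000, 200, 2450]);
translate([0, 200, 0]) cube([200, 4100, 2450]);
translate([6800, 200, 0]) cube([200, 4100, 2450]);


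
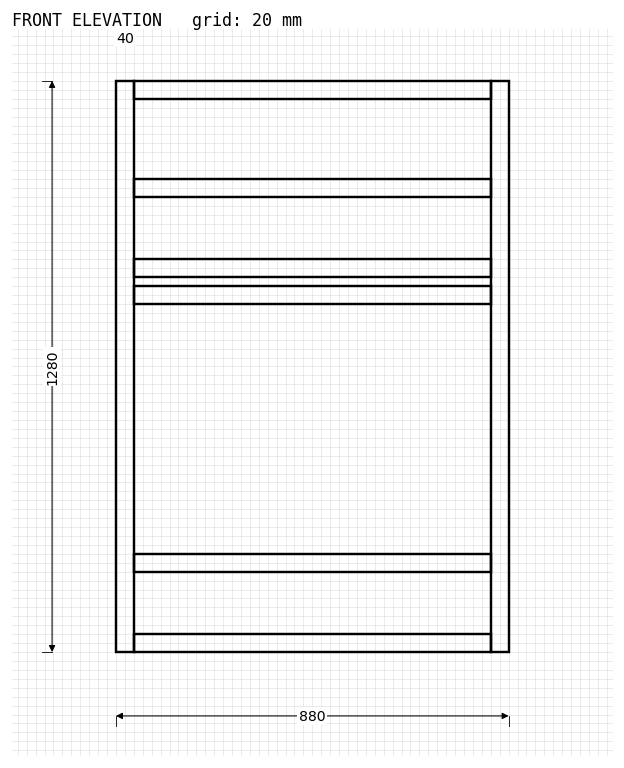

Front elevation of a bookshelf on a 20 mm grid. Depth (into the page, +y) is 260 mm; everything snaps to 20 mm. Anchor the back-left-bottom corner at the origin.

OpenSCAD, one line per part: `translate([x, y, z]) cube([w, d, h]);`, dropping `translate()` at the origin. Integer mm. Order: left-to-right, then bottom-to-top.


cube([40, 260, 1280]);
translate([40, 0, 0]) cube([800, 260, 40]);
translate([40, 0, 180]) cube([800, 260, 40]);
translate([40, 0, 780]) cube([800, 260, 40]);
translate([40, 0, 840]) cube([800, 260, 40]);
translate([40, 0, 1020]) cube([800, 260, 40]);
translate([40, 0, 1240]) cube([800, 260, 40]);
translate([840, 0, 0]) cube([40, 260, 1280]);


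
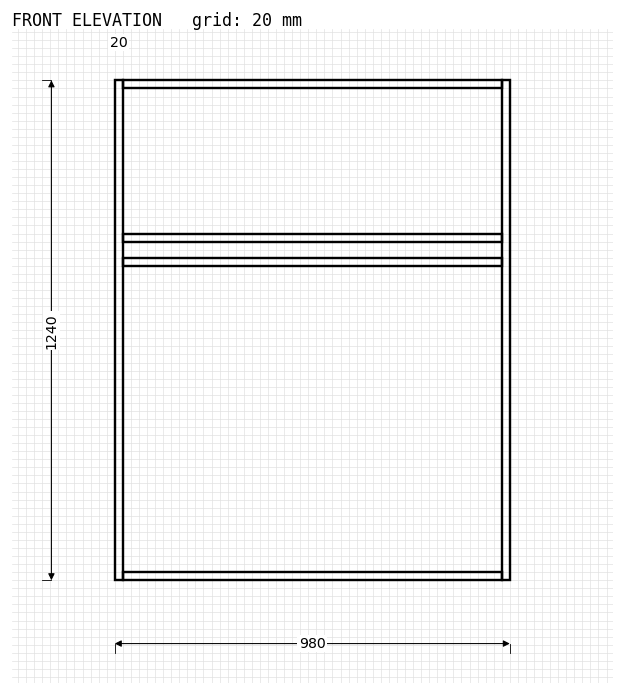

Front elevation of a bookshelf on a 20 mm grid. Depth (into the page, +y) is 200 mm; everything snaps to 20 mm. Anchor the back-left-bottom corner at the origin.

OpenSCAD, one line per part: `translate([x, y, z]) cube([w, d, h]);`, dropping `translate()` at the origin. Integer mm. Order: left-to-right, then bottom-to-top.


cube([20, 200, 1240]);
translate([20, 0, 0]) cube([940, 200, 20]);
translate([20, 0, 780]) cube([940, 200, 20]);
translate([20, 0, 840]) cube([940, 200, 20]);
translate([20, 0, 1220]) cube([940, 200, 20]);
translate([960, 0, 0]) cube([20, 200, 1240]);


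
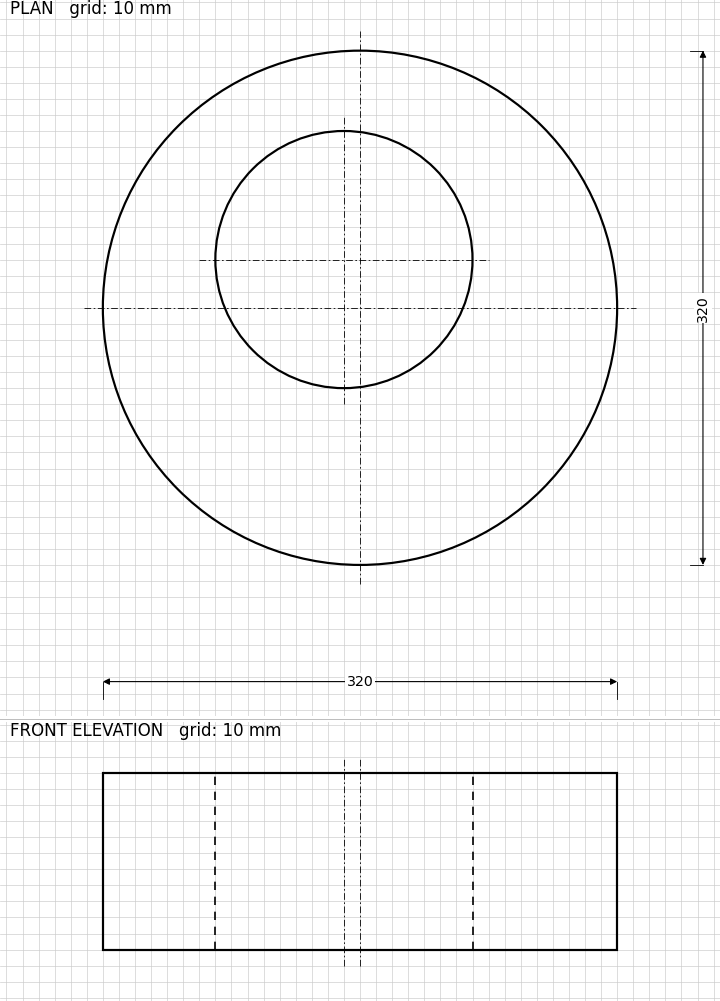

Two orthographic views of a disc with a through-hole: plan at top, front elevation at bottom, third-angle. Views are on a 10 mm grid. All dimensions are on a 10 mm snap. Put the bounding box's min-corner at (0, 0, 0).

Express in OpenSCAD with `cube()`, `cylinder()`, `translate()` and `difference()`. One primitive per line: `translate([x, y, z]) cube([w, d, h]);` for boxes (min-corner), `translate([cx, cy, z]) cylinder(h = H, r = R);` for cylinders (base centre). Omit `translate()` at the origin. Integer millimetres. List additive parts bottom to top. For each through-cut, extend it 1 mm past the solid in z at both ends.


difference() {
  translate([160, 160, 0]) cylinder(h = 110, r = 160);
  translate([150, 190, -1]) cylinder(h = 112, r = 80);
}
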